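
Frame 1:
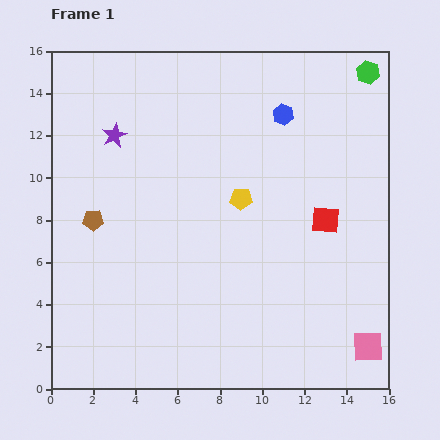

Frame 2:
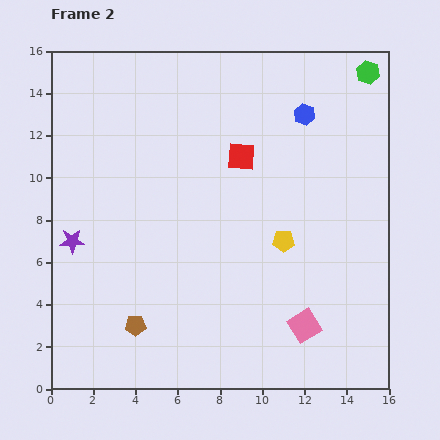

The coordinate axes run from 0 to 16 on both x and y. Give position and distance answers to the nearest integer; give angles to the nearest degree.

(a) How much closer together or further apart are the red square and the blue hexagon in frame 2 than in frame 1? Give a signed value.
-1

Distance in frame 1: 5. Distance in frame 2: 4.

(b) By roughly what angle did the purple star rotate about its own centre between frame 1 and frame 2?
23° clockwise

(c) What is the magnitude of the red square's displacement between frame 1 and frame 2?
5

The red square moved from (13, 8) to (9, 11), a distance of √(4² + 3²) ≈ 5.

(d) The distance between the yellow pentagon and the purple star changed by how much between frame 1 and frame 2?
+3

Distance in frame 1: 7. Distance in frame 2: 10.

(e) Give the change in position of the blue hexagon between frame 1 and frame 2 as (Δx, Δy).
(1, 0)

The blue hexagon was at (11, 13) in frame 1 and (12, 13) in frame 2.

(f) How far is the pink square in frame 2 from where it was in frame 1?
3

The pink square moved from (15, 2) to (12, 3), a distance of √(3² + 1²) ≈ 3.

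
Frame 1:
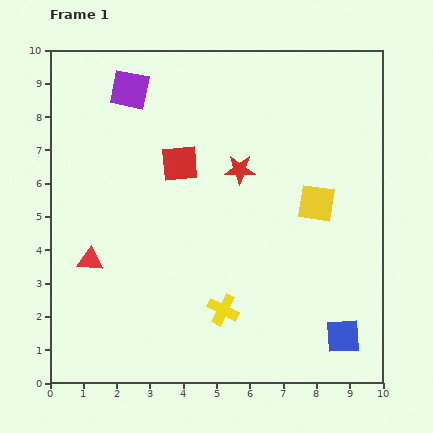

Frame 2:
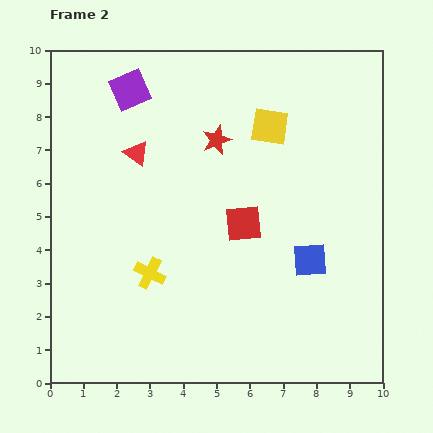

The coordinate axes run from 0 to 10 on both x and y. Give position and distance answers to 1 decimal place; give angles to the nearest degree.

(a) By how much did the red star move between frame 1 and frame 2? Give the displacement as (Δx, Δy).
(-0.7, 0.9)

The red star was at (5.7, 6.4) in frame 1 and (5.0, 7.3) in frame 2.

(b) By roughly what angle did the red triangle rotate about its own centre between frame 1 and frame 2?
32° clockwise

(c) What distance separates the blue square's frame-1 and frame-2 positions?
2.5

The blue square moved from (8.8, 1.4) to (7.8, 3.7), a distance of √(1.0² + 2.3²) ≈ 2.5.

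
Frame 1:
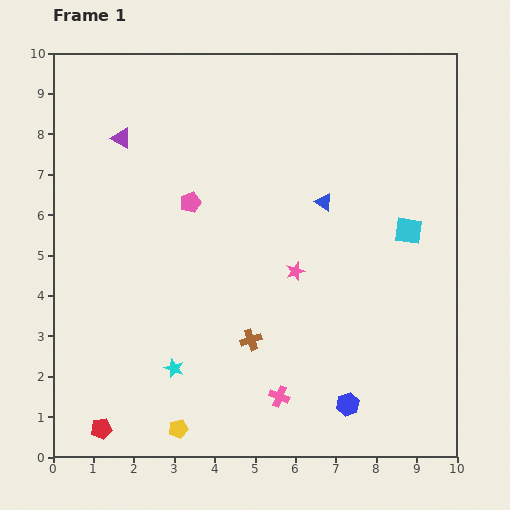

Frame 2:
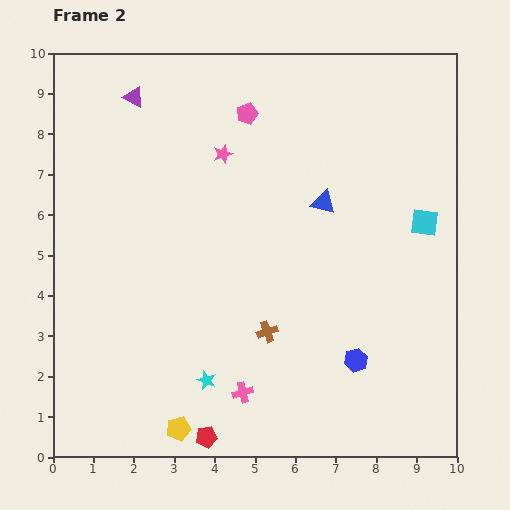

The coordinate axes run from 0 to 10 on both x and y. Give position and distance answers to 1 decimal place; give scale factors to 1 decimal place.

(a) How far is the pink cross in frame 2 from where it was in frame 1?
0.9

The pink cross moved from (5.6, 1.5) to (4.7, 1.6), a distance of √(0.9² + 0.1²) ≈ 0.9.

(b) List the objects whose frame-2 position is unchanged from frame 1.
the yellow pentagon, the blue triangle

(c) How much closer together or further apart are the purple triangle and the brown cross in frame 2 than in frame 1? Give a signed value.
+0.8

Distance in frame 1: 5.9. Distance in frame 2: 6.7.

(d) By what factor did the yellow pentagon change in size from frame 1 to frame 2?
1.3×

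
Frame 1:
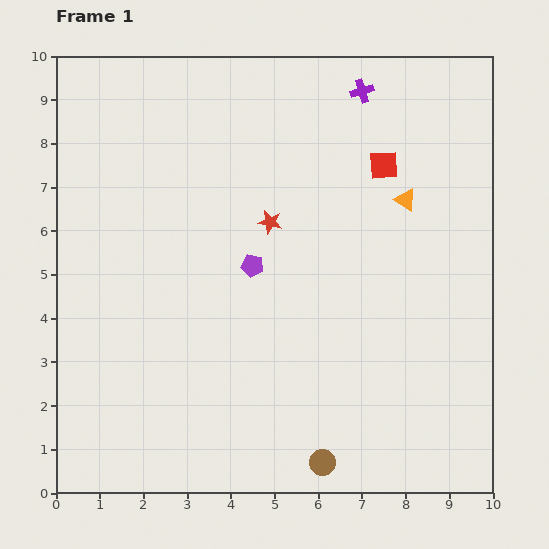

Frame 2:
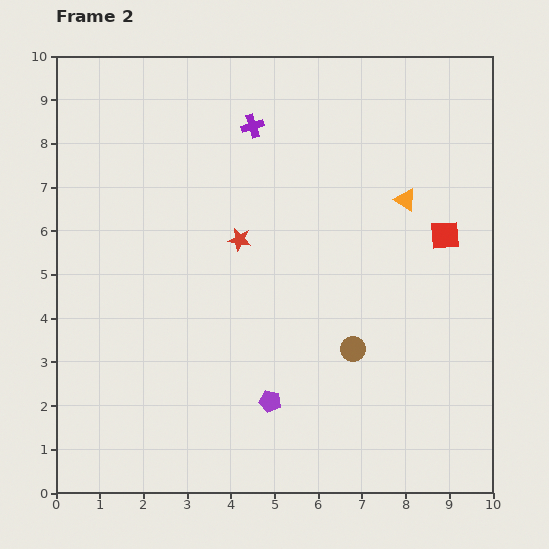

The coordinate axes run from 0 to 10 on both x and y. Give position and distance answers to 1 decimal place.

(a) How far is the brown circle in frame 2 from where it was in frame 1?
2.7

The brown circle moved from (6.1, 0.7) to (6.8, 3.3), a distance of √(0.7² + 2.6²) ≈ 2.7.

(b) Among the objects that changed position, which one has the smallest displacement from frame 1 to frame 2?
the red star

(moved 0.8)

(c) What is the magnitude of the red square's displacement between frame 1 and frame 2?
2.1

The red square moved from (7.5, 7.5) to (8.9, 5.9), a distance of √(1.4² + 1.6²) ≈ 2.1.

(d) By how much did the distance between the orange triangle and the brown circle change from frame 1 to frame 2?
-2.7

Distance in frame 1: 6.3. Distance in frame 2: 3.6.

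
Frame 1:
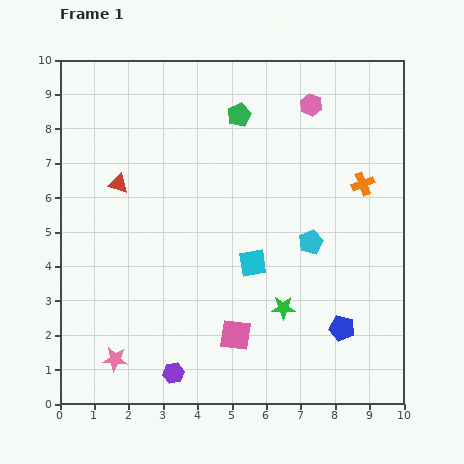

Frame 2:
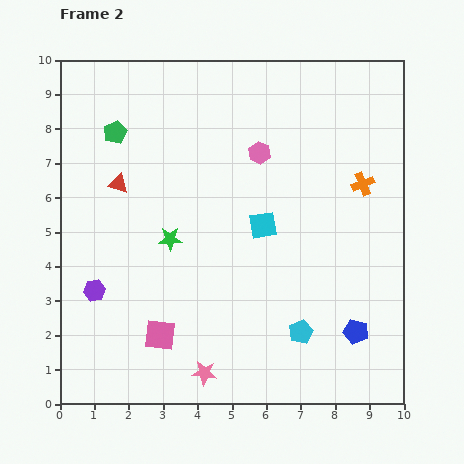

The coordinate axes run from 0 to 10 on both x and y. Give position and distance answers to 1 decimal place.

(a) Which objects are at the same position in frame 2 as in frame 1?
the red triangle, the orange cross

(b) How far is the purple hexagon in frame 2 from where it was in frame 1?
3.3

The purple hexagon moved from (3.3, 0.9) to (1.0, 3.3), a distance of √(2.3² + 2.4²) ≈ 3.3.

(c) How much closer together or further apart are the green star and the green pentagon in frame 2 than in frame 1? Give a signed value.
-2.2

Distance in frame 1: 5.7. Distance in frame 2: 3.5.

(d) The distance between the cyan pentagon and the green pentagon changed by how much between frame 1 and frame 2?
+3.6

Distance in frame 1: 4.3. Distance in frame 2: 7.9.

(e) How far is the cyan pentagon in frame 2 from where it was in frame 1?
2.6

The cyan pentagon moved from (7.3, 4.7) to (7.0, 2.1), a distance of √(0.3² + 2.6²) ≈ 2.6.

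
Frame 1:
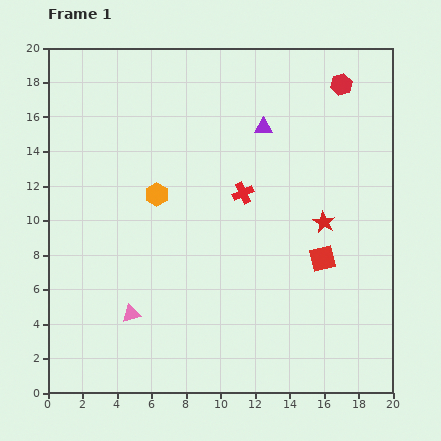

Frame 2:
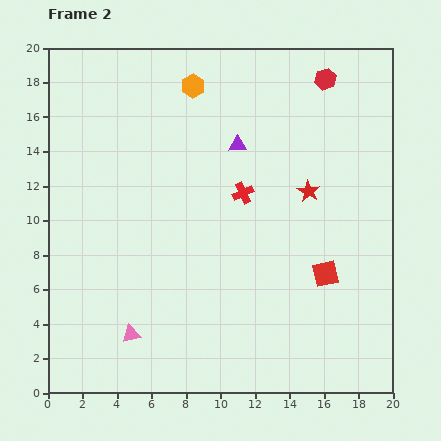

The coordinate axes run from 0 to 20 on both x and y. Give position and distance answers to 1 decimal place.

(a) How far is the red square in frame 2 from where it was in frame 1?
0.9

The red square moved from (15.9, 7.8) to (16.1, 6.9), a distance of √(0.2² + 0.9²) ≈ 0.9.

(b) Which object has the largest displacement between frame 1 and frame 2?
the orange hexagon

(moved 6.6; next 2.0)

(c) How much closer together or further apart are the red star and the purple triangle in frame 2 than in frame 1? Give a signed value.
-1.6

Distance in frame 1: 6.5. Distance in frame 2: 4.9.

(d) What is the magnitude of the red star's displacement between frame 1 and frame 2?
2.0

The red star moved from (16.0, 9.9) to (15.1, 11.7), a distance of √(0.9² + 1.8²) ≈ 2.0.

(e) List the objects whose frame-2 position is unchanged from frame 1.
the red cross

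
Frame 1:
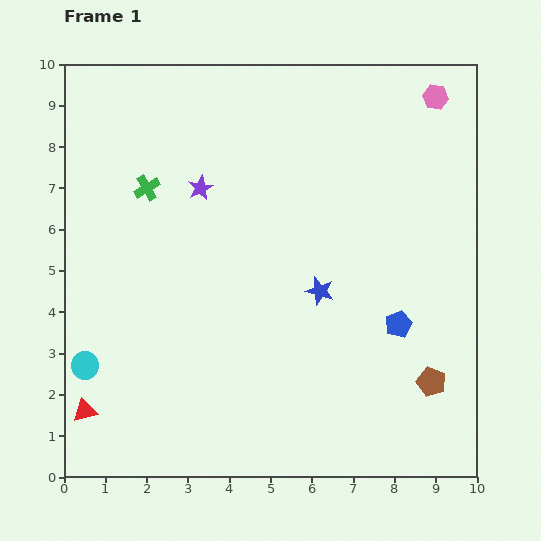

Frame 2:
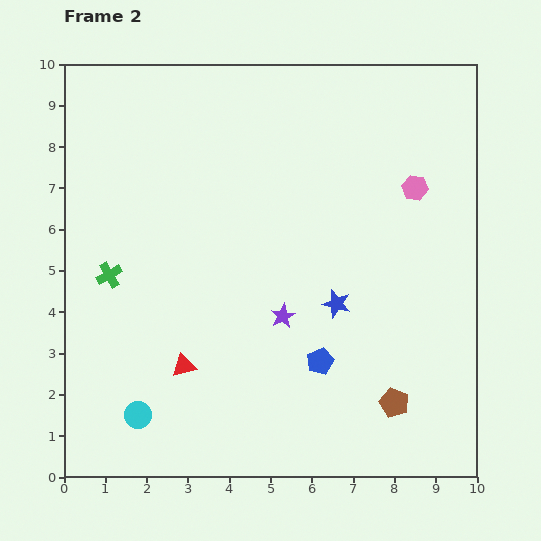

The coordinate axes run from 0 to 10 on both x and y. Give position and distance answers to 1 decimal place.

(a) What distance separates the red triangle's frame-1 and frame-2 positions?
2.6

The red triangle moved from (0.5, 1.6) to (2.9, 2.7), a distance of √(2.4² + 1.1²) ≈ 2.6.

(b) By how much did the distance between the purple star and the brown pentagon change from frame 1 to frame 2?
-3.9

Distance in frame 1: 7.3. Distance in frame 2: 3.4.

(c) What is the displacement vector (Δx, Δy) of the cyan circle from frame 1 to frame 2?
(1.3, -1.2)

The cyan circle was at (0.5, 2.7) in frame 1 and (1.8, 1.5) in frame 2.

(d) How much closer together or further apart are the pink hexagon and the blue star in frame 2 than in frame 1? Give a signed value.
-2.1

Distance in frame 1: 5.5. Distance in frame 2: 3.4.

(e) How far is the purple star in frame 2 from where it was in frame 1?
3.7

The purple star moved from (3.3, 7.0) to (5.3, 3.9), a distance of √(2.0² + 3.1²) ≈ 3.7.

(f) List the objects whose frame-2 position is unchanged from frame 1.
none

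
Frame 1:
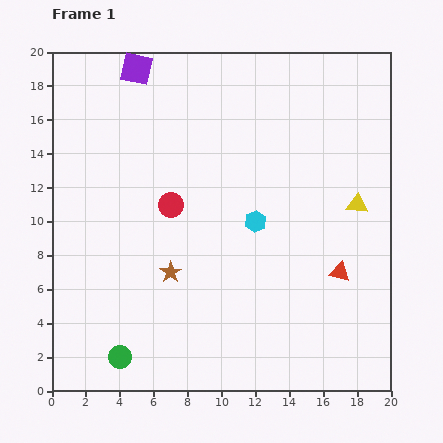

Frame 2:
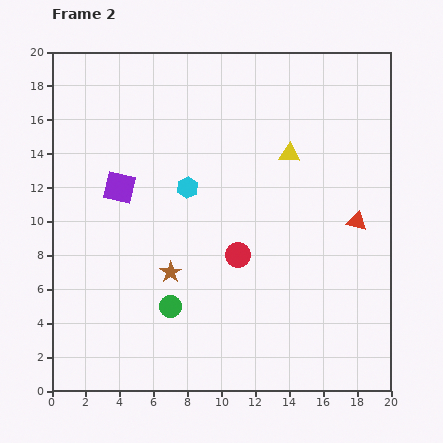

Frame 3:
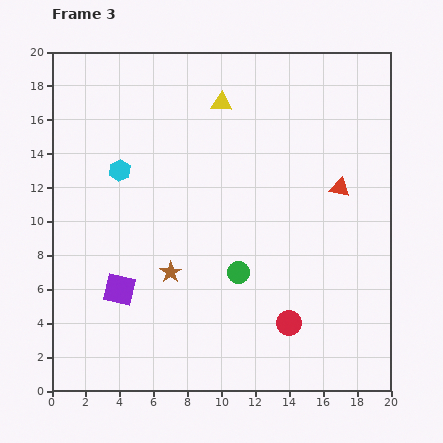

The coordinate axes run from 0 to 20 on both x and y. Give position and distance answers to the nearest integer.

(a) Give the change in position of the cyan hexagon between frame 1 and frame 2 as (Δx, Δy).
(-4, 2)

The cyan hexagon was at (12, 10) in frame 1 and (8, 12) in frame 2.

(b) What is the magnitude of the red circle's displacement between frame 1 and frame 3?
10

The red circle moved from (7, 11) to (14, 4), a distance of √(7² + 7²) ≈ 10.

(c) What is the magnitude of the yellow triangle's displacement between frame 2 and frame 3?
5

The yellow triangle moved from (14, 14) to (10, 17), a distance of √(4² + 3²) ≈ 5.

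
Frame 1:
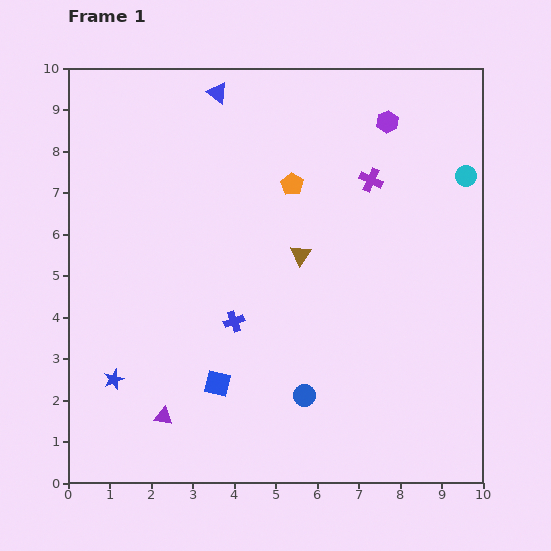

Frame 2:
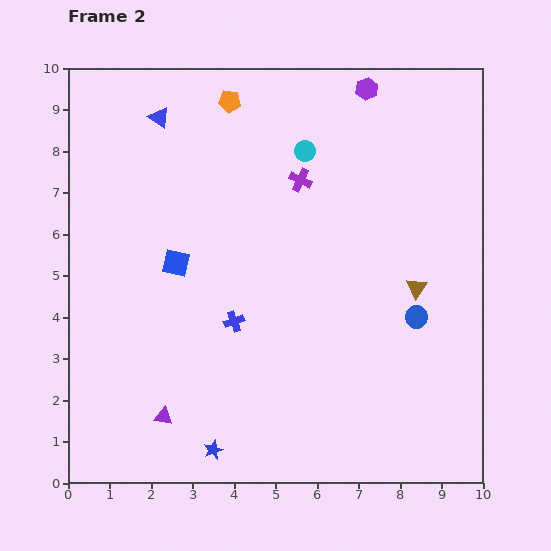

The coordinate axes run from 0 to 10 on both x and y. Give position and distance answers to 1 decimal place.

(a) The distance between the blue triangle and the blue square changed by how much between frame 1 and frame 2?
-3.5

Distance in frame 1: 7.0. Distance in frame 2: 3.5.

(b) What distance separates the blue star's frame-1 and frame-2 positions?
2.9

The blue star moved from (1.1, 2.5) to (3.5, 0.8), a distance of √(2.4² + 1.7²) ≈ 2.9.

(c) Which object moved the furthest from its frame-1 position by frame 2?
the cyan circle

(moved 3.9; next 3.3)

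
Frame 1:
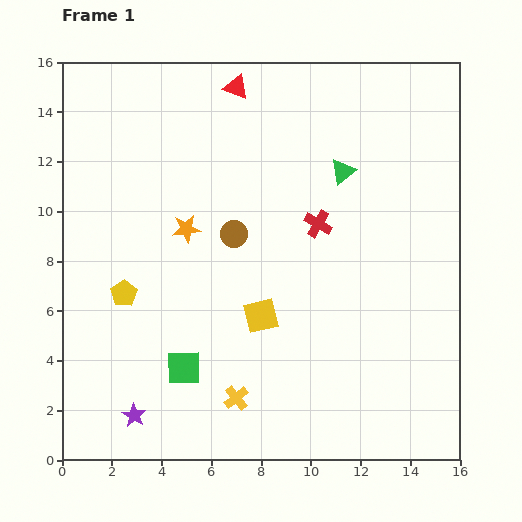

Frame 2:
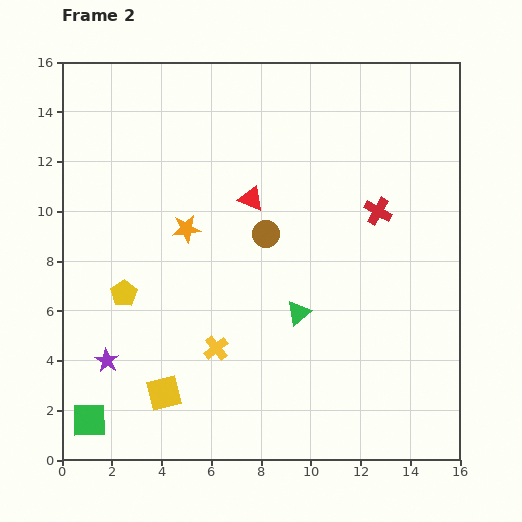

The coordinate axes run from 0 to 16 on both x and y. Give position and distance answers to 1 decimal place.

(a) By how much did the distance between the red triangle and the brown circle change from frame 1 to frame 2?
-4.4

Distance in frame 1: 5.9. Distance in frame 2: 1.5.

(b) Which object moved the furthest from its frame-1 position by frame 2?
the green triangle

(moved 6.0; next 5.0)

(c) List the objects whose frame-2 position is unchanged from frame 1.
the orange star, the yellow pentagon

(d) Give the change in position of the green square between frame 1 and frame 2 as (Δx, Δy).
(-3.8, -2.1)

The green square was at (4.9, 3.7) in frame 1 and (1.1, 1.6) in frame 2.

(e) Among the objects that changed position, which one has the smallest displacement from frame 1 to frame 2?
the brown circle

(moved 1.3)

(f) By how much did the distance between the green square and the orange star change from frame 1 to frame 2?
+3.0

Distance in frame 1: 5.6. Distance in frame 2: 8.6.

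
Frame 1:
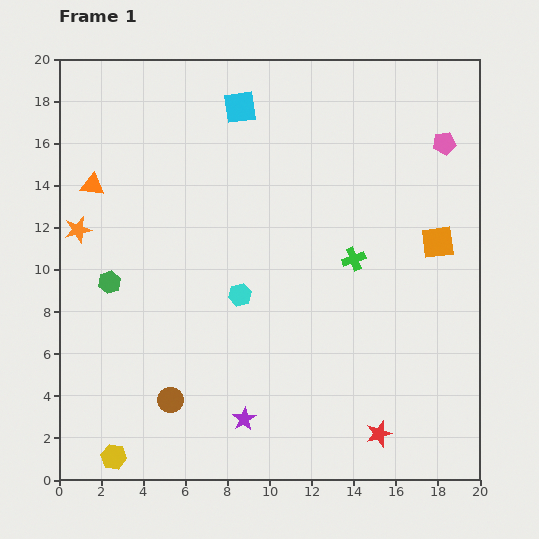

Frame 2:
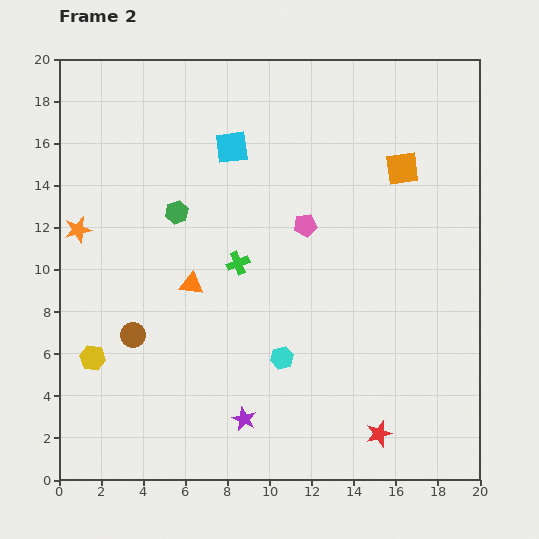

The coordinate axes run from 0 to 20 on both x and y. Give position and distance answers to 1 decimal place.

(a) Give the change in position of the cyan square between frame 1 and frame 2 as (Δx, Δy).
(-0.4, -1.9)

The cyan square was at (8.6, 17.7) in frame 1 and (8.2, 15.8) in frame 2.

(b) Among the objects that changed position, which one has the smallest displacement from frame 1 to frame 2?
the cyan square

(moved 1.9)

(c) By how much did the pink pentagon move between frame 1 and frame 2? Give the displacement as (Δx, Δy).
(-6.6, -3.9)

The pink pentagon was at (18.3, 16.0) in frame 1 and (11.7, 12.1) in frame 2.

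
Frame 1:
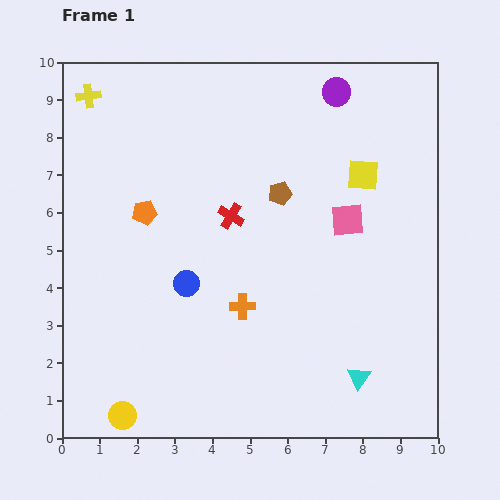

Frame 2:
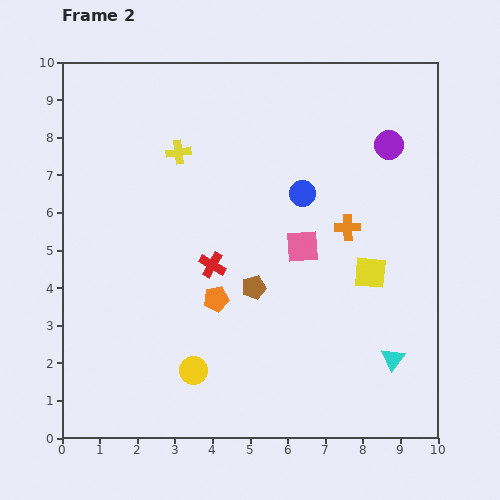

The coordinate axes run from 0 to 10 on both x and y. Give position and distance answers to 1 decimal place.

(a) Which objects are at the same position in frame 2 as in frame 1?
none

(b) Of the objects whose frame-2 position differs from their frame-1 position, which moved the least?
the cyan triangle

(moved 1.0)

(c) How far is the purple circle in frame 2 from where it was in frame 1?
2.0

The purple circle moved from (7.3, 9.2) to (8.7, 7.8), a distance of √(1.4² + 1.4²) ≈ 2.0.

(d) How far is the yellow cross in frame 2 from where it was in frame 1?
2.8

The yellow cross moved from (0.7, 9.1) to (3.1, 7.6), a distance of √(2.4² + 1.5²) ≈ 2.8.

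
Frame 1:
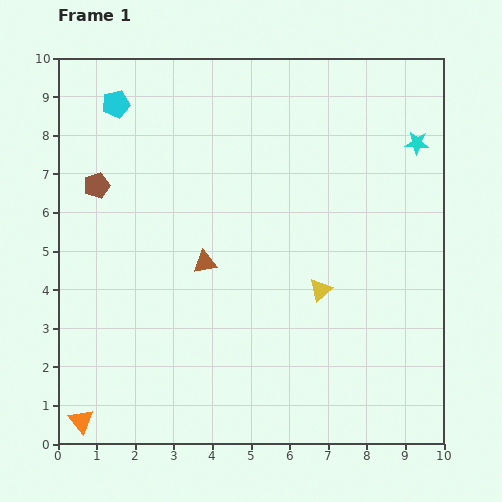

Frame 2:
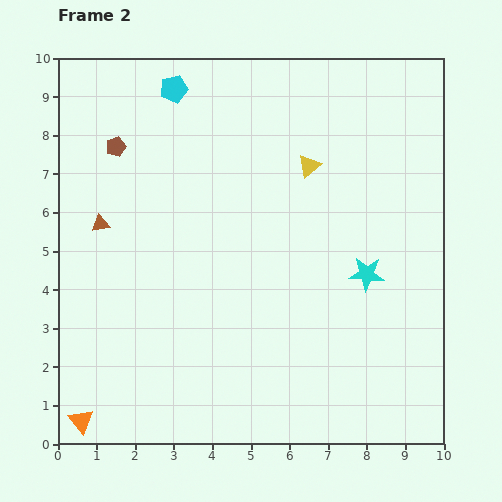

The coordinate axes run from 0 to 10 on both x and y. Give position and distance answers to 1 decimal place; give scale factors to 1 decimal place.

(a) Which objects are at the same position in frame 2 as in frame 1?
the orange triangle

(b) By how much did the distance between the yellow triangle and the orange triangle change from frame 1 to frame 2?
+1.8

Distance in frame 1: 7.1. Distance in frame 2: 8.9.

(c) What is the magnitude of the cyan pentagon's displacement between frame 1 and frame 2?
1.6

The cyan pentagon moved from (1.5, 8.8) to (3.0, 9.2), a distance of √(1.5² + 0.4²) ≈ 1.6.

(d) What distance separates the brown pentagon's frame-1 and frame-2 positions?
1.1

The brown pentagon moved from (1.0, 6.7) to (1.5, 7.7), a distance of √(0.5² + 1.0²) ≈ 1.1.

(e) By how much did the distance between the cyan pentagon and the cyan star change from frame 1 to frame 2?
-1.0

Distance in frame 1: 7.9. Distance in frame 2: 6.9.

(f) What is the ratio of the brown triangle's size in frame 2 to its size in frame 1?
0.7×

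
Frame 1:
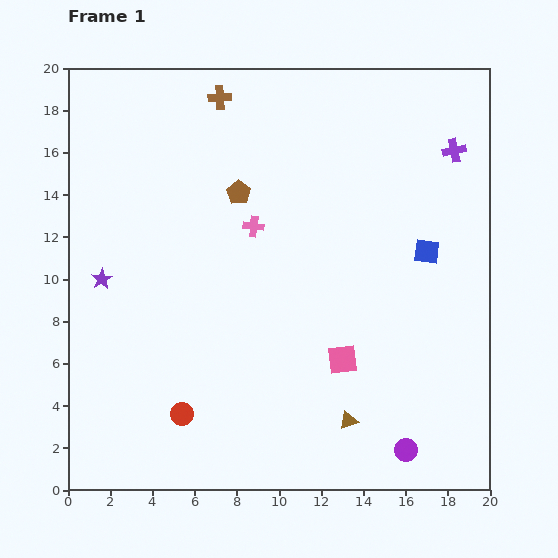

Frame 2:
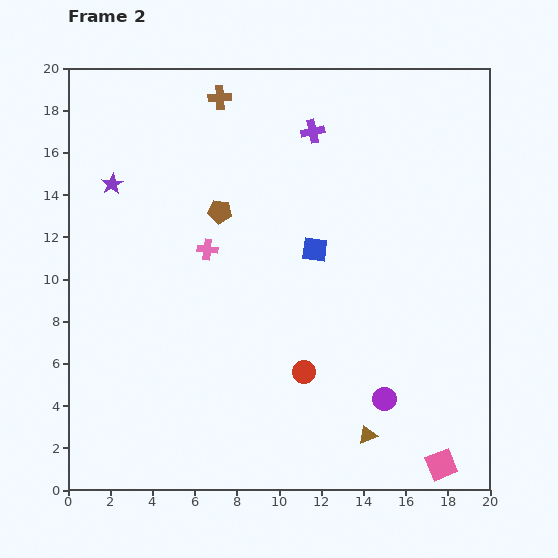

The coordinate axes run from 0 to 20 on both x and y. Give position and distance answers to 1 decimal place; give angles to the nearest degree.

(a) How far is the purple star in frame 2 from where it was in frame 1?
4.5

The purple star moved from (1.6, 10.0) to (2.1, 14.5), a distance of √(0.5² + 4.5²) ≈ 4.5.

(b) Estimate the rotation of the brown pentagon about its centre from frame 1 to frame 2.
27° counter-clockwise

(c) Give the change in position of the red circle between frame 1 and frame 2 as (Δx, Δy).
(5.8, 2.0)

The red circle was at (5.4, 3.6) in frame 1 and (11.2, 5.6) in frame 2.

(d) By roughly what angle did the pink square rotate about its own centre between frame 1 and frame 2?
15° counter-clockwise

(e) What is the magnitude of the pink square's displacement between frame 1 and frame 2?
6.9

The pink square moved from (13.0, 6.2) to (17.7, 1.2), a distance of √(4.7² + 5.0²) ≈ 6.9.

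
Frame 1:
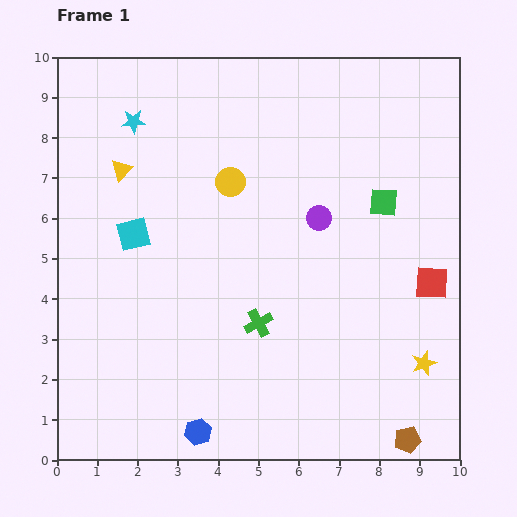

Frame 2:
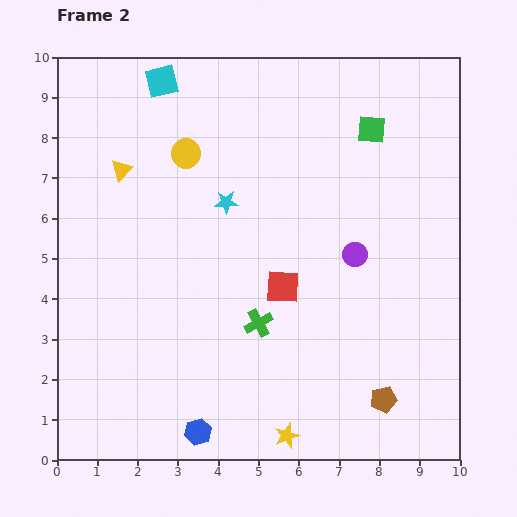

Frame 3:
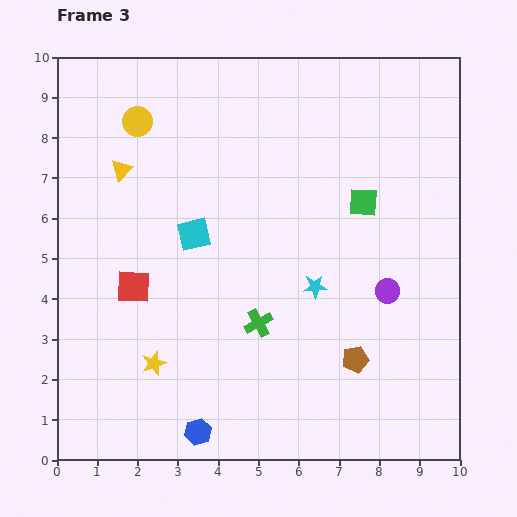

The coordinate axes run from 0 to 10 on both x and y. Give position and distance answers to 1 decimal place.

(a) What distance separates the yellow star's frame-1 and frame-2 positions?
3.8

The yellow star moved from (9.1, 2.4) to (5.7, 0.6), a distance of √(3.4² + 1.8²) ≈ 3.8.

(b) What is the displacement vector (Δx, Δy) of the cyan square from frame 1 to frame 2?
(0.7, 3.8)

The cyan square was at (1.9, 5.6) in frame 1 and (2.6, 9.4) in frame 2.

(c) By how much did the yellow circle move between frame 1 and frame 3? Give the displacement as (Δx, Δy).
(-2.3, 1.5)

The yellow circle was at (4.3, 6.9) in frame 1 and (2.0, 8.4) in frame 3.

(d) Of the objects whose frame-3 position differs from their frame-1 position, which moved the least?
the green square

(moved 0.5)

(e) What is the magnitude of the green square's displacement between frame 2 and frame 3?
1.8

The green square moved from (7.8, 8.2) to (7.6, 6.4), a distance of √(0.2² + 1.8²) ≈ 1.8.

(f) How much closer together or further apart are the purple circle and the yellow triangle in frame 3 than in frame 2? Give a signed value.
+1.0

Distance in frame 2: 6.2. Distance in frame 3: 7.2.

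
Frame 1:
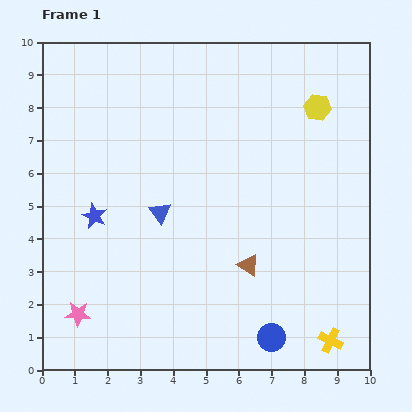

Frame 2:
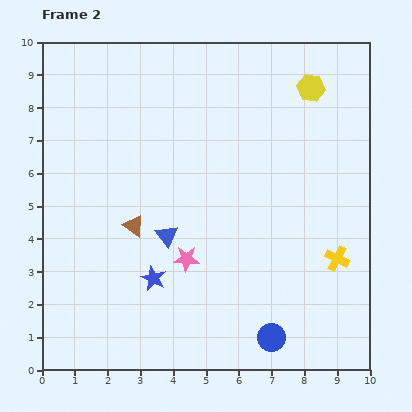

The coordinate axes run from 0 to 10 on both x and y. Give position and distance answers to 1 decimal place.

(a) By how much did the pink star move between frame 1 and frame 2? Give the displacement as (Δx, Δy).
(3.3, 1.7)

The pink star was at (1.1, 1.7) in frame 1 and (4.4, 3.4) in frame 2.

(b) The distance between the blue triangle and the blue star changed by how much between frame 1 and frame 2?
-0.6

Distance in frame 1: 2.0. Distance in frame 2: 1.4.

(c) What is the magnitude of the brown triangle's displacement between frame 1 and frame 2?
3.7

The brown triangle moved from (6.3, 3.2) to (2.8, 4.4), a distance of √(3.5² + 1.2²) ≈ 3.7.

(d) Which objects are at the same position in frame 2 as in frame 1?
the blue circle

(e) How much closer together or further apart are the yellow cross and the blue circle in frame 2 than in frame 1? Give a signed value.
+1.3

Distance in frame 1: 1.8. Distance in frame 2: 3.1.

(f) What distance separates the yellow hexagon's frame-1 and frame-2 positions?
0.6

The yellow hexagon moved from (8.4, 8.0) to (8.2, 8.6), a distance of √(0.2² + 0.6²) ≈ 0.6.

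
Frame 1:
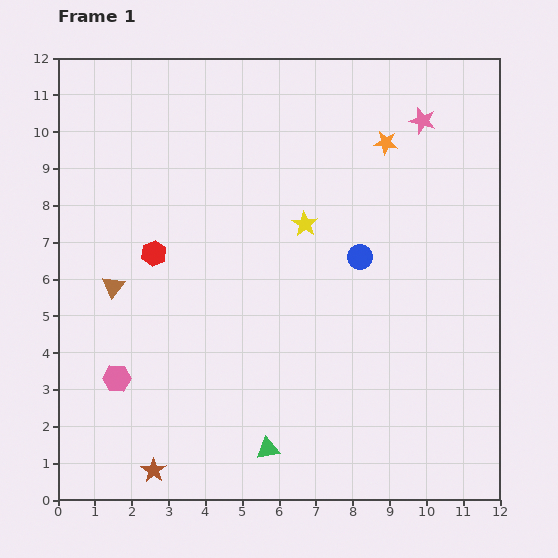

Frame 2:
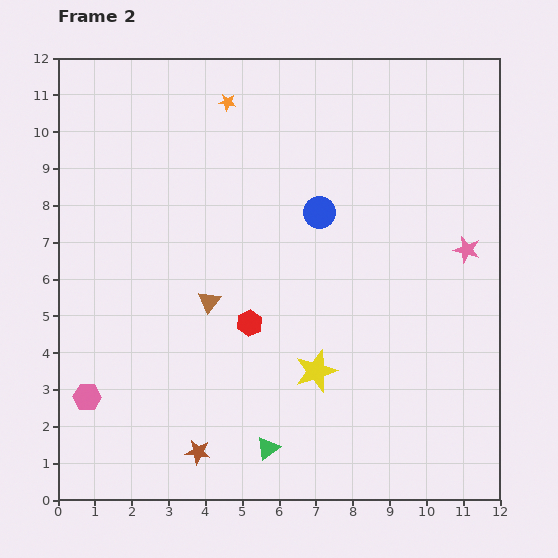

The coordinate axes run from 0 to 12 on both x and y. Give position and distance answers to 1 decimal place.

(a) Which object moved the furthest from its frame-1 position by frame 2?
the orange star

(moved 4.4; next 4.0)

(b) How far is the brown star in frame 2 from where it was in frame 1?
1.3

The brown star moved from (2.6, 0.8) to (3.8, 1.3), a distance of √(1.2² + 0.5²) ≈ 1.3.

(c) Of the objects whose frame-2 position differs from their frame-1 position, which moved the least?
the pink hexagon

(moved 0.9)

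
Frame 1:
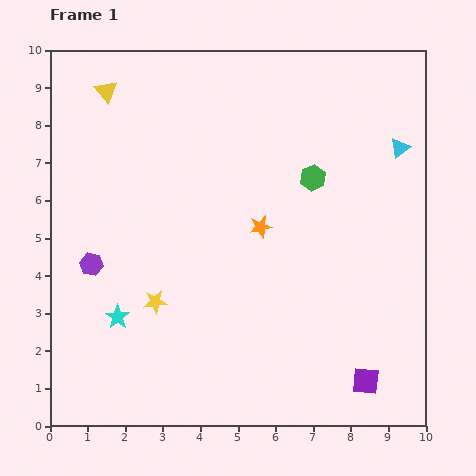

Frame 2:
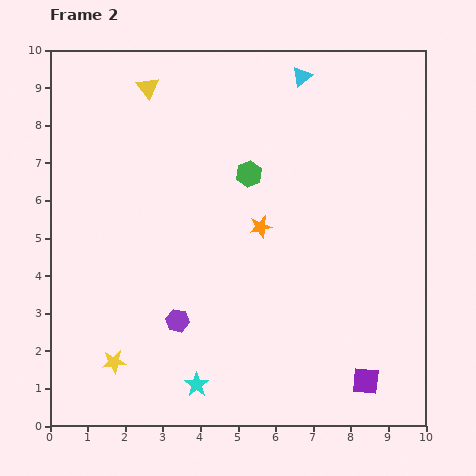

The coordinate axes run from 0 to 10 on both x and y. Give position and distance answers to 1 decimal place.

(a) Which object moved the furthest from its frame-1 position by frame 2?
the cyan triangle

(moved 3.2; next 2.8)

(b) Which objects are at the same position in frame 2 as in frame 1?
the purple square, the orange star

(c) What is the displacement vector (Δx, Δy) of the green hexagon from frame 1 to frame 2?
(-1.7, 0.1)

The green hexagon was at (7.0, 6.6) in frame 1 and (5.3, 6.7) in frame 2.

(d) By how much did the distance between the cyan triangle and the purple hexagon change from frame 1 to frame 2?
-1.5

Distance in frame 1: 8.8. Distance in frame 2: 7.3.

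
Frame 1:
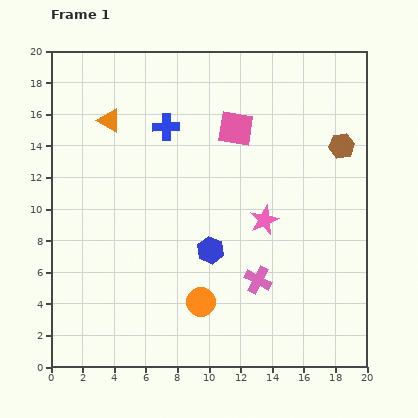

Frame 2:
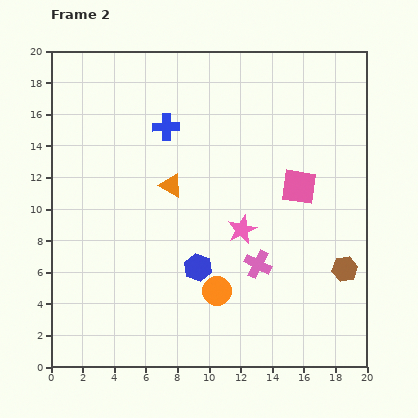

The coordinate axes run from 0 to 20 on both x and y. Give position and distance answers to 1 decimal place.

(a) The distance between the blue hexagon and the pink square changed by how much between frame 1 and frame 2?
+0.3

Distance in frame 1: 7.9. Distance in frame 2: 8.2.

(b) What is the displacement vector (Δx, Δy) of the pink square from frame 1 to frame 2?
(4.0, -3.7)

The pink square was at (11.7, 15.1) in frame 1 and (15.7, 11.4) in frame 2.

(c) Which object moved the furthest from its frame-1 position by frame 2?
the brown hexagon

(moved 7.8; next 5.7)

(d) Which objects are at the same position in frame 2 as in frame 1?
the blue cross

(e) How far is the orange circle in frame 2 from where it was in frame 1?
1.2

The orange circle moved from (9.5, 4.1) to (10.5, 4.8), a distance of √(1.0² + 0.7²) ≈ 1.2.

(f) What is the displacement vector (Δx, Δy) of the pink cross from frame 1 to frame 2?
(0.0, 1.0)

The pink cross was at (13.1, 5.5) in frame 1 and (13.1, 6.5) in frame 2.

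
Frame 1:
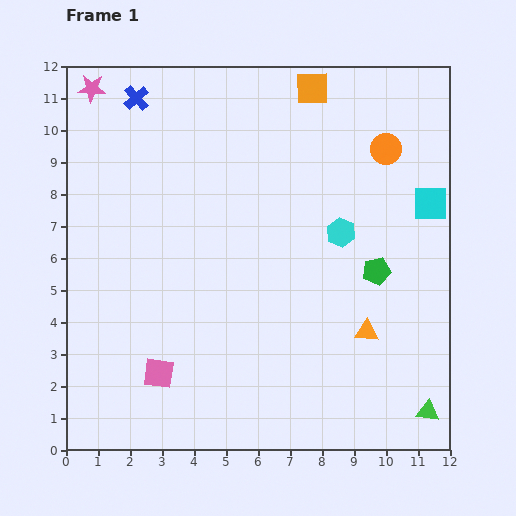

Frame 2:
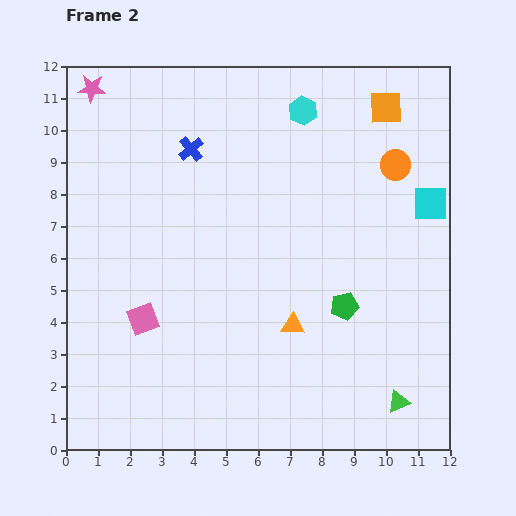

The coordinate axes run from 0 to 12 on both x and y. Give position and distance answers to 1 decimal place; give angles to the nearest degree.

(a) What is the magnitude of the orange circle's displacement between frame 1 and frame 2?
0.6

The orange circle moved from (10.0, 9.4) to (10.3, 8.9), a distance of √(0.3² + 0.5²) ≈ 0.6.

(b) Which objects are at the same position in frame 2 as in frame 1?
the cyan square, the pink star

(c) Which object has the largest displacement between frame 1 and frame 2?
the cyan hexagon

(moved 4.0; next 2.4)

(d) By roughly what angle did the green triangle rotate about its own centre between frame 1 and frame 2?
29° counter-clockwise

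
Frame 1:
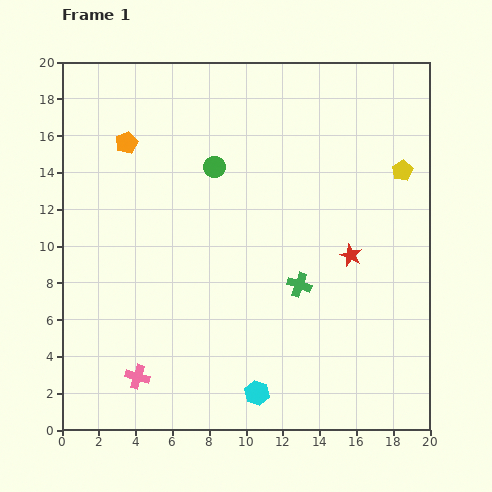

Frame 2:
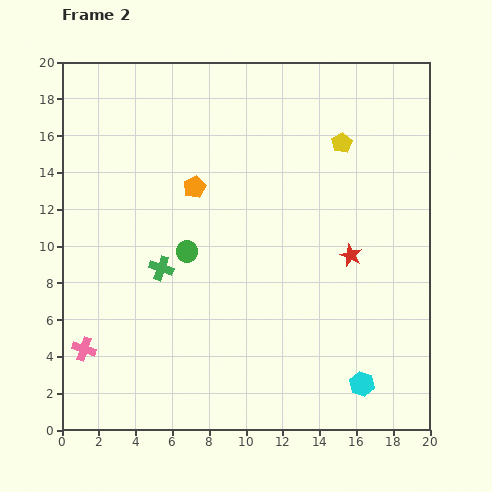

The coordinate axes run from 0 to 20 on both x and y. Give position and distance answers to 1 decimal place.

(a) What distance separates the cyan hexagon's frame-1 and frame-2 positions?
5.7

The cyan hexagon moved from (10.6, 2.0) to (16.3, 2.5), a distance of √(5.7² + 0.5²) ≈ 5.7.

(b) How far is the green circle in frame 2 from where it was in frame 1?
4.8

The green circle moved from (8.3, 14.3) to (6.8, 9.7), a distance of √(1.5² + 4.6²) ≈ 4.8.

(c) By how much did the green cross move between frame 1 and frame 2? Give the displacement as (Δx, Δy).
(-7.5, 0.9)

The green cross was at (12.9, 7.9) in frame 1 and (5.4, 8.8) in frame 2.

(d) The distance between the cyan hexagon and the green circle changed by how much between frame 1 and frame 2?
-0.6

Distance in frame 1: 12.5. Distance in frame 2: 11.9.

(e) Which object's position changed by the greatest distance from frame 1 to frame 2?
the green cross

(moved 7.6; next 5.7)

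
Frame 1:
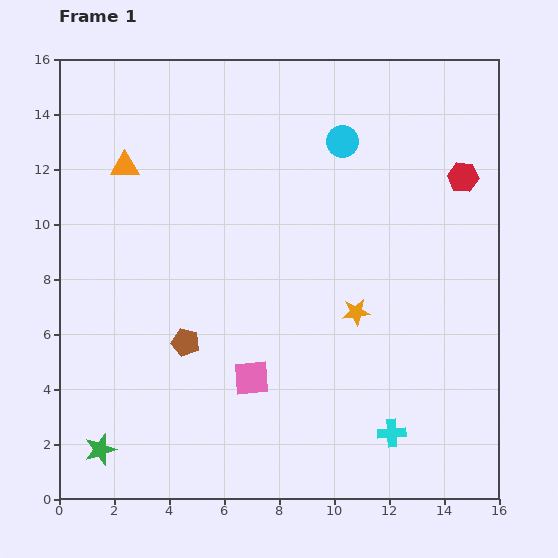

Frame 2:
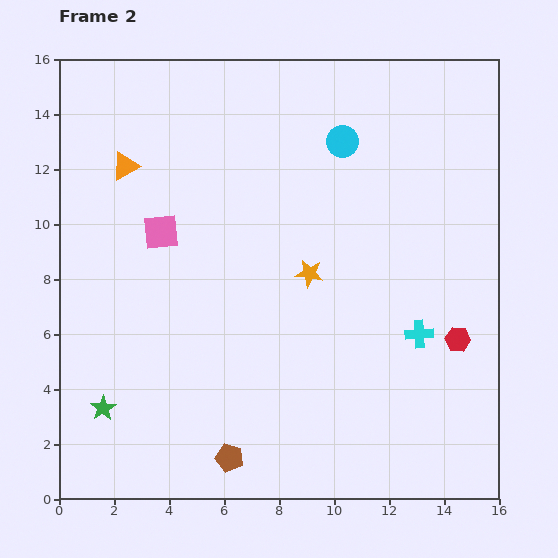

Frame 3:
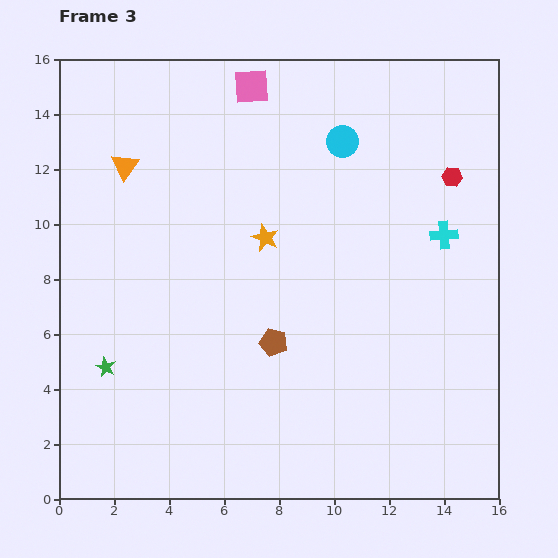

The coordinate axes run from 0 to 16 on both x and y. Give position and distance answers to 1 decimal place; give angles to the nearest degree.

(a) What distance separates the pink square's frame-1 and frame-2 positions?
6.2

The pink square moved from (7.0, 4.4) to (3.7, 9.7), a distance of √(3.3² + 5.3²) ≈ 6.2.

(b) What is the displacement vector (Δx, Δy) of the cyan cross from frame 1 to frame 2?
(1.0, 3.6)

The cyan cross was at (12.1, 2.4) in frame 1 and (13.1, 6.0) in frame 2.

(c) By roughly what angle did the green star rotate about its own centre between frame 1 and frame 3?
30° counter-clockwise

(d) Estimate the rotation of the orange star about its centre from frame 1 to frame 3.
30° clockwise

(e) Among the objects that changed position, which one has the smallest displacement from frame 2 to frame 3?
the green star

(moved 1.5)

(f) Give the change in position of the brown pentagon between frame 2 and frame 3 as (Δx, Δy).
(1.6, 4.2)

The brown pentagon was at (6.2, 1.5) in frame 2 and (7.8, 5.7) in frame 3.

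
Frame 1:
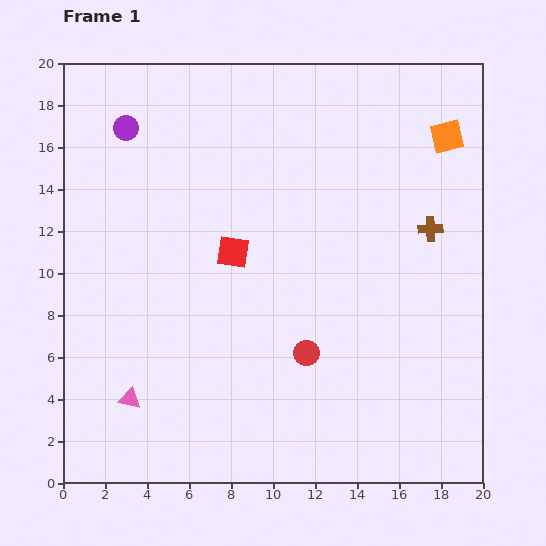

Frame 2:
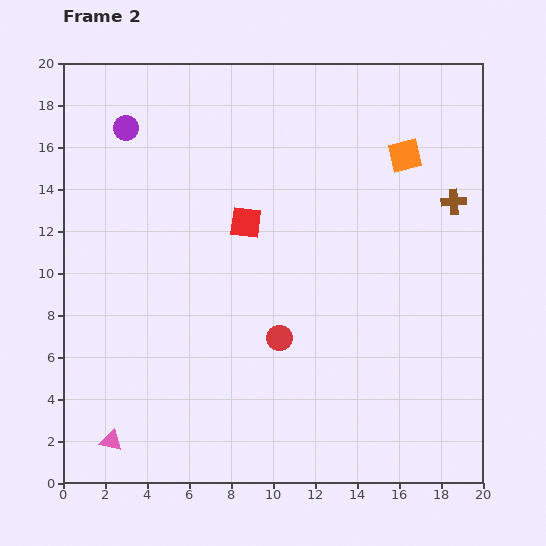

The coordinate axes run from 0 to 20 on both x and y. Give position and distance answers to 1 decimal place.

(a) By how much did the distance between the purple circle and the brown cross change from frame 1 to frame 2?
+0.7

Distance in frame 1: 15.3. Distance in frame 2: 16.0.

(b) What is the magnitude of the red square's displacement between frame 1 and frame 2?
1.5

The red square moved from (8.1, 11.0) to (8.7, 12.4), a distance of √(0.6² + 1.4²) ≈ 1.5.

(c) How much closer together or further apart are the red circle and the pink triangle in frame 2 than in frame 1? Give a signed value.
+0.7

Distance in frame 1: 8.7. Distance in frame 2: 9.4.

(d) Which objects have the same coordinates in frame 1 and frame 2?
the purple circle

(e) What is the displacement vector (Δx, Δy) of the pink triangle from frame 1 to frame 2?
(-0.9, -2.0)

The pink triangle was at (3.2, 4.0) in frame 1 and (2.3, 2.0) in frame 2.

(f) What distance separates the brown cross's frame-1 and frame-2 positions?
1.7

The brown cross moved from (17.5, 12.1) to (18.6, 13.4), a distance of √(1.1² + 1.3²) ≈ 1.7.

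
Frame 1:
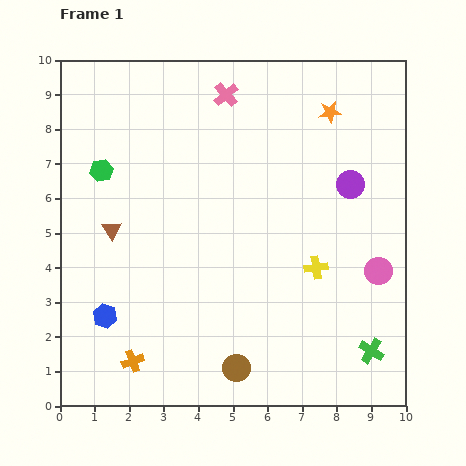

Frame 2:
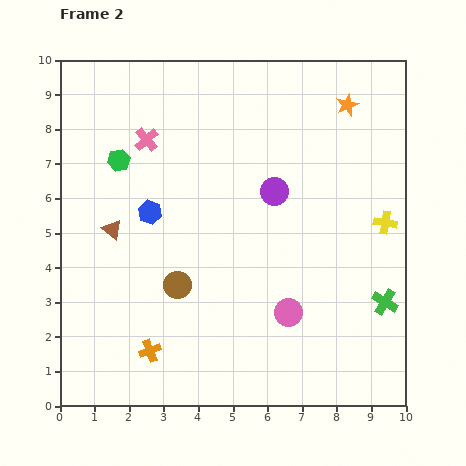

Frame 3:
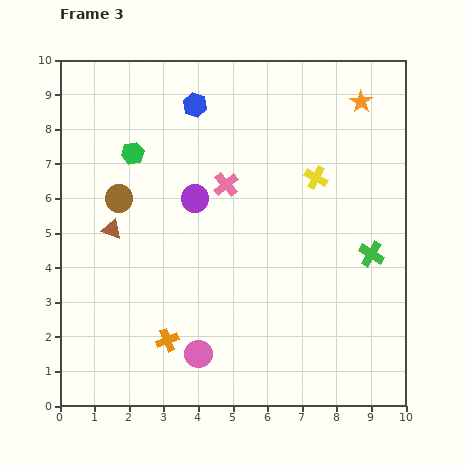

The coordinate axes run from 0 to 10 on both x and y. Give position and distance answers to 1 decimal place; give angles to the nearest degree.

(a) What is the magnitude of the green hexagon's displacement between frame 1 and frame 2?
0.6

The green hexagon moved from (1.2, 6.8) to (1.7, 7.1), a distance of √(0.5² + 0.3²) ≈ 0.6.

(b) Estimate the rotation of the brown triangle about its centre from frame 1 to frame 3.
37° counter-clockwise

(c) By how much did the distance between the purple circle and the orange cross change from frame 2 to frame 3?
-1.6

Distance in frame 2: 5.8. Distance in frame 3: 4.2.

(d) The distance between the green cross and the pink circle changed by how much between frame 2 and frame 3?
+3.0

Distance in frame 2: 2.8. Distance in frame 3: 5.8.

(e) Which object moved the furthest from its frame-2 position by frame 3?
the blue hexagon

(moved 3.4; next 3.0)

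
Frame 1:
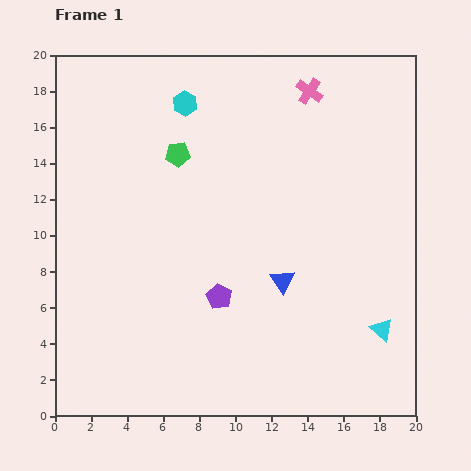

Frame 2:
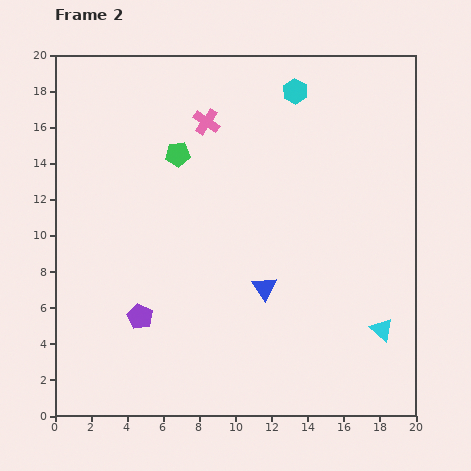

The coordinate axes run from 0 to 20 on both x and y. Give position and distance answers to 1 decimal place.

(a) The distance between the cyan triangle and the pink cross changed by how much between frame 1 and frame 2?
+1.2

Distance in frame 1: 13.8. Distance in frame 2: 15.0.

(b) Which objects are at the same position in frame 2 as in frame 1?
the green pentagon, the cyan triangle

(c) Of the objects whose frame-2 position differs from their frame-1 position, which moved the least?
the blue triangle

(moved 1.1)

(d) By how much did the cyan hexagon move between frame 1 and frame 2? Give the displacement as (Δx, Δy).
(6.1, 0.7)

The cyan hexagon was at (7.2, 17.3) in frame 1 and (13.3, 18.0) in frame 2.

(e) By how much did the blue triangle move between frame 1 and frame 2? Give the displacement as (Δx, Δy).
(-1.0, -0.4)

The blue triangle was at (12.6, 7.5) in frame 1 and (11.6, 7.1) in frame 2.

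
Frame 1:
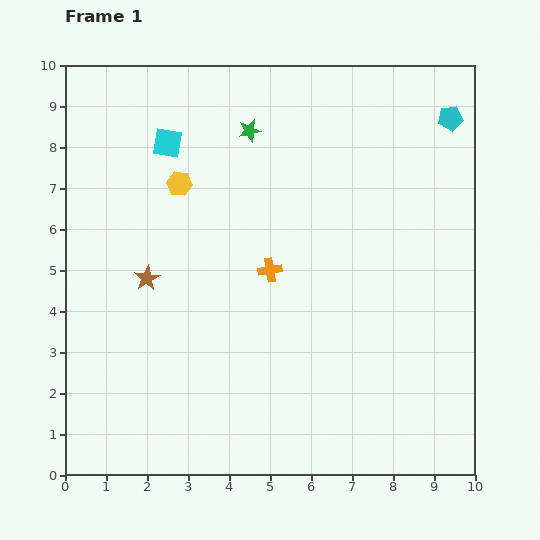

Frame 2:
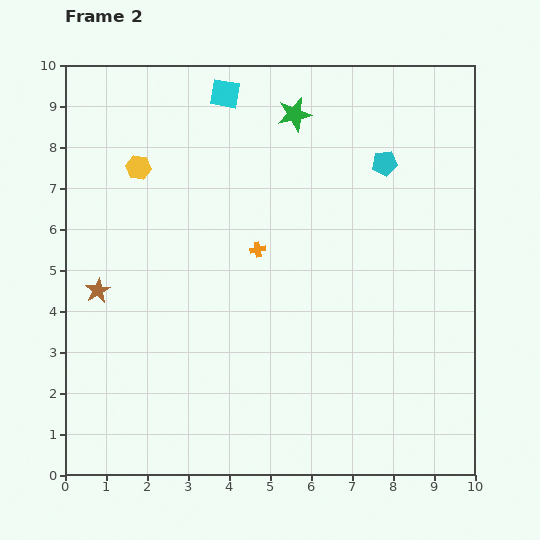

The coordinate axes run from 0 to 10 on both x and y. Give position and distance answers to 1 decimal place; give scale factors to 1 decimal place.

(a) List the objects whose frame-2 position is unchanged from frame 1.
none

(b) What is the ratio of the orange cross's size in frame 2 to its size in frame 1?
0.6×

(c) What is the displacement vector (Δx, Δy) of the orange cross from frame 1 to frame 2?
(-0.3, 0.5)

The orange cross was at (5.0, 5.0) in frame 1 and (4.7, 5.5) in frame 2.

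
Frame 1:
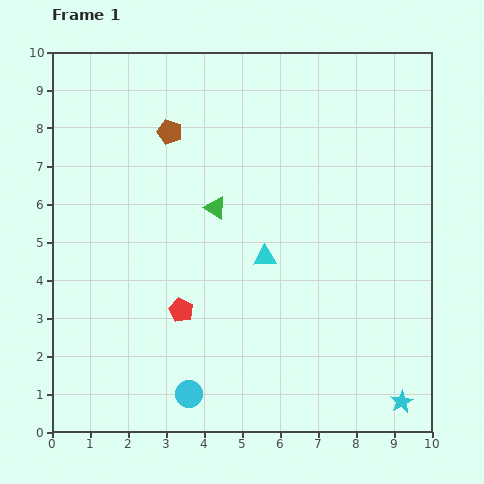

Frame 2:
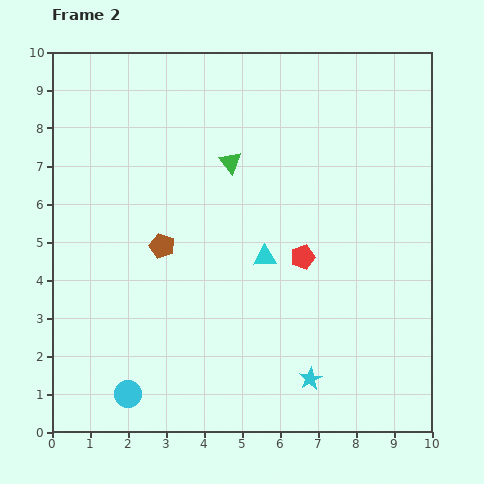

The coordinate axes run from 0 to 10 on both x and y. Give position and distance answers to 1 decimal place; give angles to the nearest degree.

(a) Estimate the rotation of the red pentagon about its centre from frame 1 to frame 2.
28° clockwise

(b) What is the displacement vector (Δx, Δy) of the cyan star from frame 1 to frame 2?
(-2.4, 0.6)

The cyan star was at (9.2, 0.8) in frame 1 and (6.8, 1.4) in frame 2.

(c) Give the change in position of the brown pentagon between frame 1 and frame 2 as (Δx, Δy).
(-0.2, -3.0)

The brown pentagon was at (3.1, 7.9) in frame 1 and (2.9, 4.9) in frame 2.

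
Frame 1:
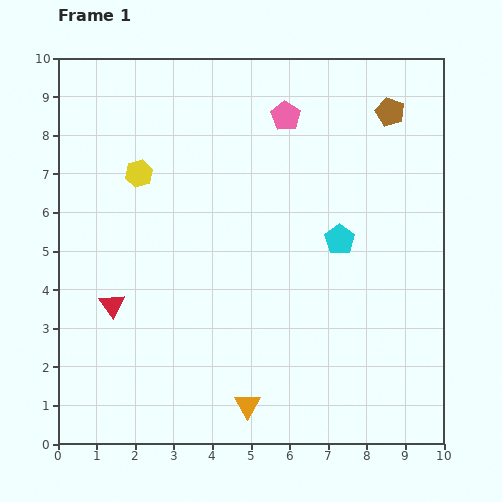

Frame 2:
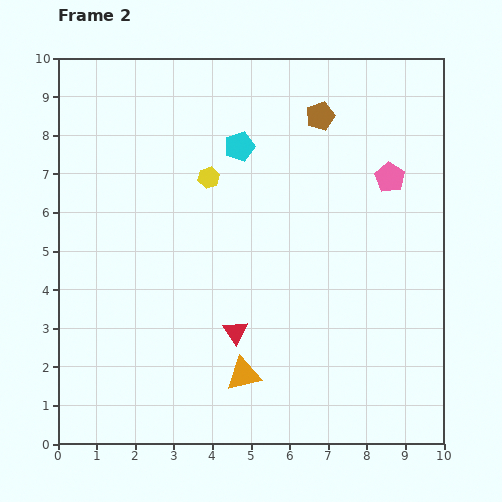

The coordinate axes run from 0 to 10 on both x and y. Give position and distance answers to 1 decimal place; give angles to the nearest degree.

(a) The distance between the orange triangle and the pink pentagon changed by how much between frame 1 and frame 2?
-1.2

Distance in frame 1: 7.6. Distance in frame 2: 6.4.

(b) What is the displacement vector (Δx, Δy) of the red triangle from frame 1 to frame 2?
(3.2, -0.7)

The red triangle was at (1.4, 3.6) in frame 1 and (4.6, 2.9) in frame 2.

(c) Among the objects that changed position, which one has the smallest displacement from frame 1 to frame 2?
the orange triangle

(moved 0.8)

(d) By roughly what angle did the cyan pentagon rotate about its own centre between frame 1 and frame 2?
20° clockwise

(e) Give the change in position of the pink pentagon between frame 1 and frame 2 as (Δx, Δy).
(2.7, -1.6)

The pink pentagon was at (5.9, 8.5) in frame 1 and (8.6, 6.9) in frame 2.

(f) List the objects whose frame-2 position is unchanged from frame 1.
none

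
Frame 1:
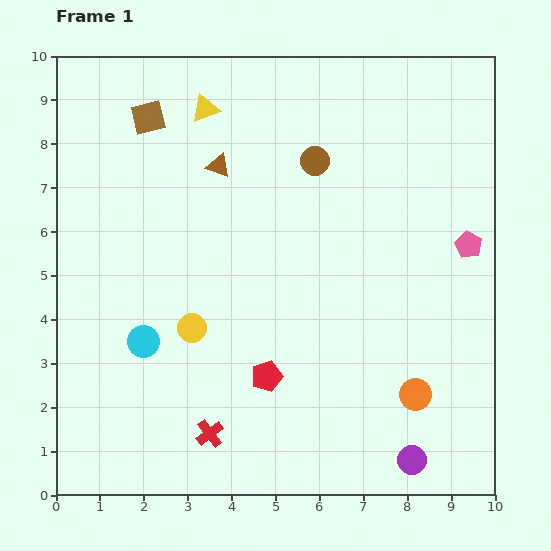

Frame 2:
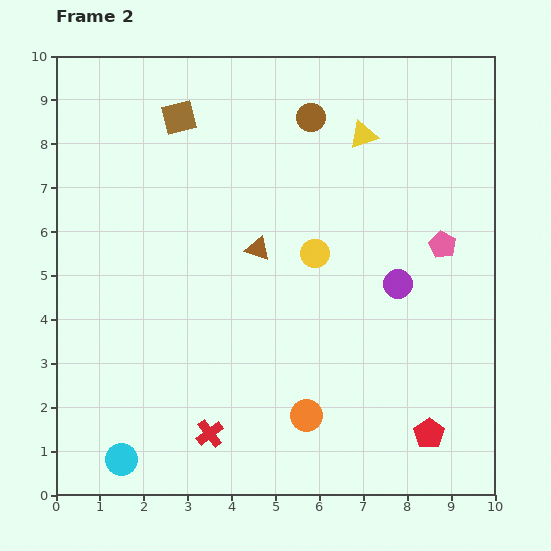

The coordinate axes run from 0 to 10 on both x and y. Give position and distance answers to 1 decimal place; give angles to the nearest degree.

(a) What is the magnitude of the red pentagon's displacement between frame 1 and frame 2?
3.9

The red pentagon moved from (4.8, 2.7) to (8.5, 1.4), a distance of √(3.7² + 1.3²) ≈ 3.9.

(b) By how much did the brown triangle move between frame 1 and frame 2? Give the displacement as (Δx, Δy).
(0.9, -1.9)

The brown triangle was at (3.7, 7.5) in frame 1 and (4.6, 5.6) in frame 2.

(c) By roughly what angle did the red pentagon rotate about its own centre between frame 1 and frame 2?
18° counter-clockwise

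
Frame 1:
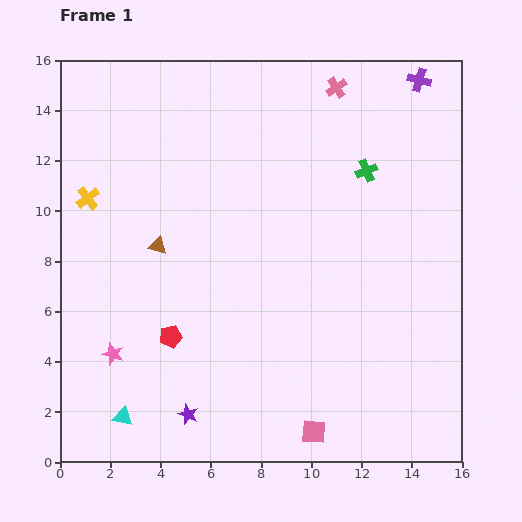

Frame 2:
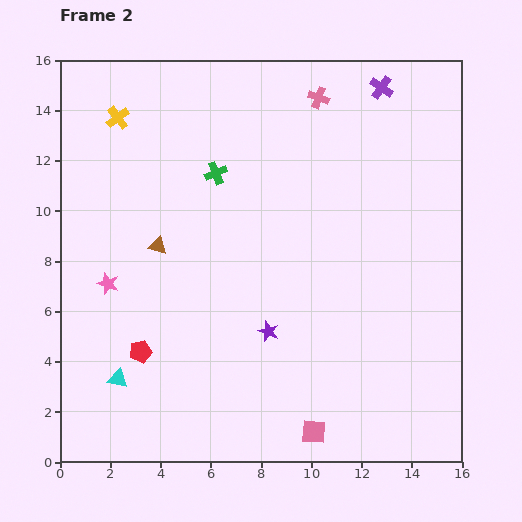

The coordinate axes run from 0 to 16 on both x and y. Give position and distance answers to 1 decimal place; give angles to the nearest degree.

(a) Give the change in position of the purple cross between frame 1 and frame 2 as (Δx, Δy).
(-1.5, -0.3)

The purple cross was at (14.3, 15.2) in frame 1 and (12.8, 14.9) in frame 2.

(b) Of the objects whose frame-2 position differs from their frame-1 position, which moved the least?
the pink cross

(moved 0.8)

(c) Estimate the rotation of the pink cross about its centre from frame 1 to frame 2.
37° counter-clockwise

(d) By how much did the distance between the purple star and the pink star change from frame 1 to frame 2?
+2.9

Distance in frame 1: 3.8. Distance in frame 2: 6.7.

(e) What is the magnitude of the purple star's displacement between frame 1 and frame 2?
4.6

The purple star moved from (5.1, 1.9) to (8.3, 5.2), a distance of √(3.2² + 3.3²) ≈ 4.6.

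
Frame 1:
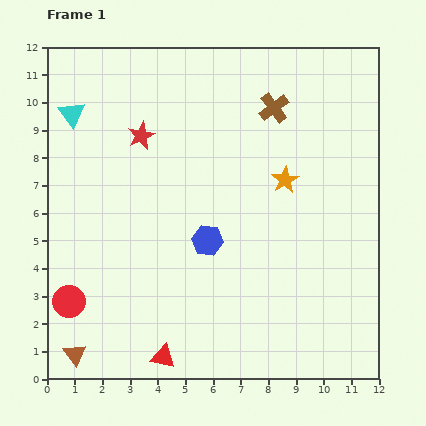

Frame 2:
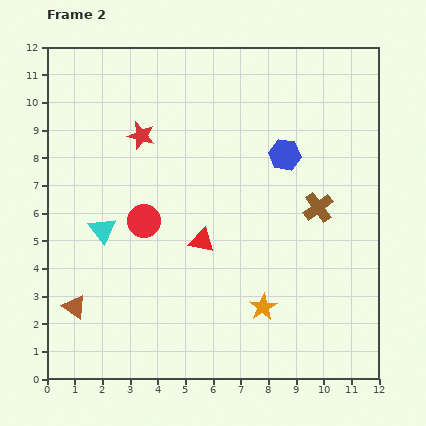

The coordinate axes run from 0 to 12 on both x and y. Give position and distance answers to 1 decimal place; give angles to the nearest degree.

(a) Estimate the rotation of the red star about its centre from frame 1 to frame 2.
31° counter-clockwise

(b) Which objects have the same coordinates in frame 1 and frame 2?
the red star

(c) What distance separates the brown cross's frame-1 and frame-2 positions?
3.9

The brown cross moved from (8.2, 9.8) to (9.8, 6.2), a distance of √(1.6² + 3.6²) ≈ 3.9.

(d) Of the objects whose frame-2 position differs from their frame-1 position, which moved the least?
the brown triangle

(moved 1.7)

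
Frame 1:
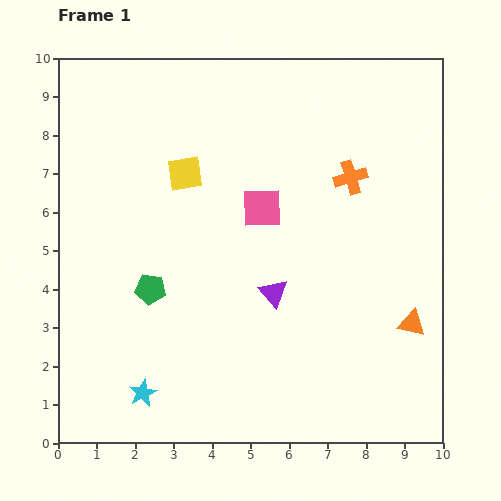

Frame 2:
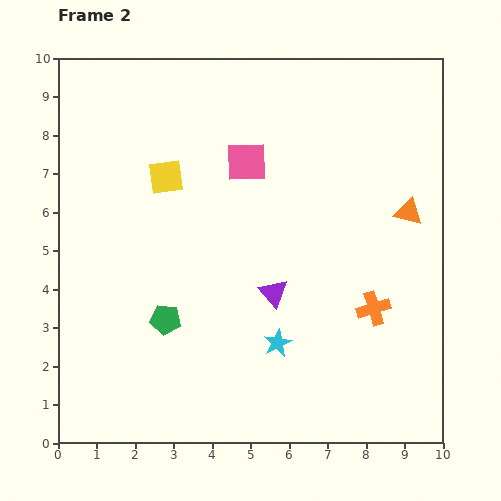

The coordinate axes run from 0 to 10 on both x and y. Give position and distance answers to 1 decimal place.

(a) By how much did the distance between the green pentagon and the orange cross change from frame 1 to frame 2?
-0.6

Distance in frame 1: 6.0. Distance in frame 2: 5.4.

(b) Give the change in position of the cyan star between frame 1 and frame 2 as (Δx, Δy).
(3.5, 1.3)

The cyan star was at (2.2, 1.3) in frame 1 and (5.7, 2.6) in frame 2.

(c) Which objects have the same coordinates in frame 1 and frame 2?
the purple triangle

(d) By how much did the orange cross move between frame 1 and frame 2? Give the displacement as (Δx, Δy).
(0.6, -3.4)

The orange cross was at (7.6, 6.9) in frame 1 and (8.2, 3.5) in frame 2.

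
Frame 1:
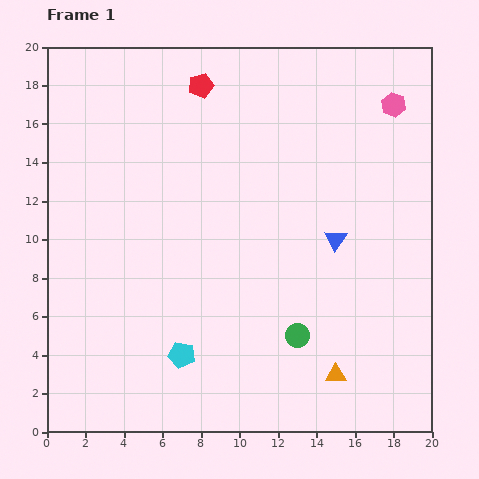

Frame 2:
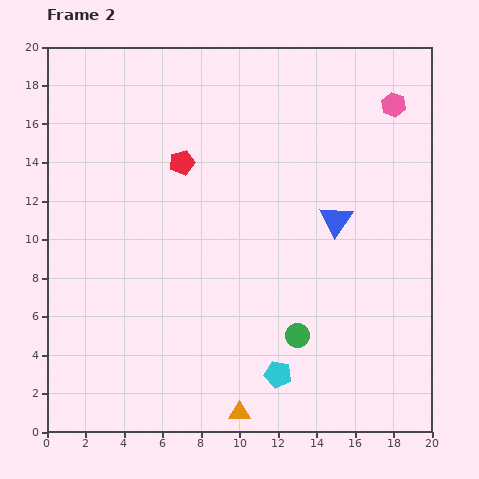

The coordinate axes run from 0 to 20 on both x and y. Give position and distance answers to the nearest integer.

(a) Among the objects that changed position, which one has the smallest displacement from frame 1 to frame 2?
the blue triangle

(moved 1)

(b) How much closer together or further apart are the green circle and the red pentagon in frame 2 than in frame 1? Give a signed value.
-3

Distance in frame 1: 14. Distance in frame 2: 11.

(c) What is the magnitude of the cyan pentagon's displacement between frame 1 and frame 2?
5

The cyan pentagon moved from (7, 4) to (12, 3), a distance of √(5² + 1²) ≈ 5.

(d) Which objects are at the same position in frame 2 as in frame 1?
the green circle, the pink hexagon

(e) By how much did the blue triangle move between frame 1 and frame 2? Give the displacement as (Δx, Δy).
(0, 1)

The blue triangle was at (15, 10) in frame 1 and (15, 11) in frame 2.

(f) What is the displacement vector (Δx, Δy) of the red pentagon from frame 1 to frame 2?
(-1, -4)

The red pentagon was at (8, 18) in frame 1 and (7, 14) in frame 2.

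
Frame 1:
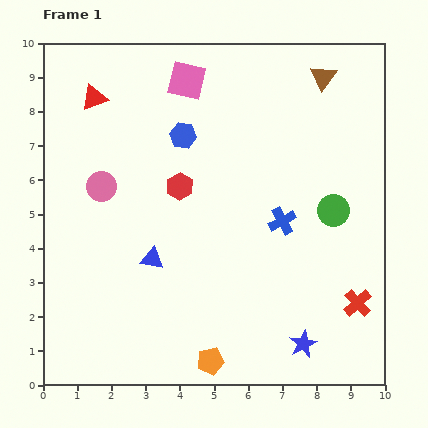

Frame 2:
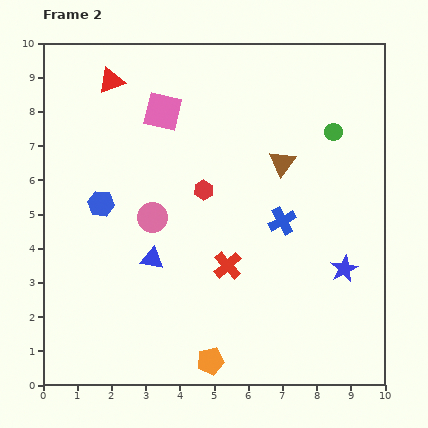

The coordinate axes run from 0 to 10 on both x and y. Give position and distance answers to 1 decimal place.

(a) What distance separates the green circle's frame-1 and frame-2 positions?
2.3

The green circle moved from (8.5, 5.1) to (8.5, 7.4), a distance of √(0.0² + 2.3²) ≈ 2.3.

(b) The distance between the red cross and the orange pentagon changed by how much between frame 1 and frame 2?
-1.8

Distance in frame 1: 4.6. Distance in frame 2: 2.8.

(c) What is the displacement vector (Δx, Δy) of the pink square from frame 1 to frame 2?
(-0.7, -0.9)

The pink square was at (4.2, 8.9) in frame 1 and (3.5, 8.0) in frame 2.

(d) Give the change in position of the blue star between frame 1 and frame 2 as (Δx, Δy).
(1.2, 2.2)

The blue star was at (7.6, 1.2) in frame 1 and (8.8, 3.4) in frame 2.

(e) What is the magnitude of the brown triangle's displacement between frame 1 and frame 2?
2.8

The brown triangle moved from (8.2, 9.0) to (7.0, 6.5), a distance of √(1.2² + 2.5²) ≈ 2.8.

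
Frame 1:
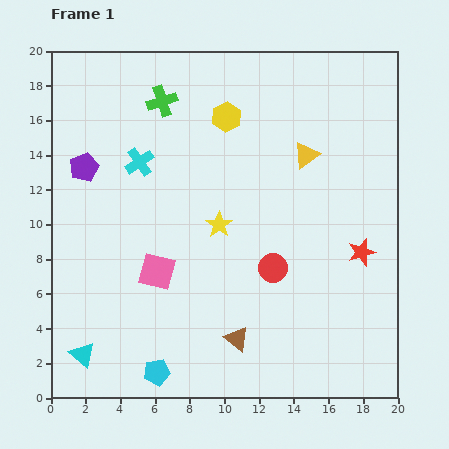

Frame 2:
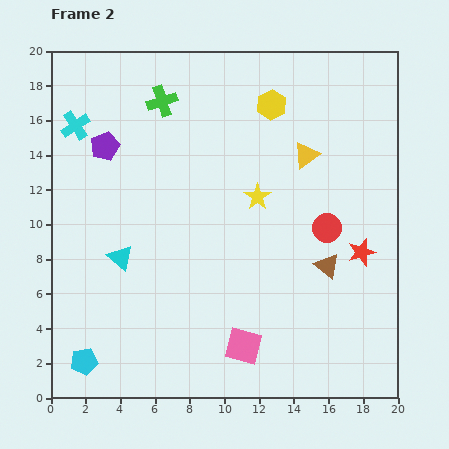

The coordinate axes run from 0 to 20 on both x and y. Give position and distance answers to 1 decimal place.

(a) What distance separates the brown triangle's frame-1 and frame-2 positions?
6.7

The brown triangle moved from (10.7, 3.4) to (15.9, 7.6), a distance of √(5.2² + 4.2²) ≈ 6.7.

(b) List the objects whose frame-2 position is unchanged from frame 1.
the green cross, the yellow triangle, the red star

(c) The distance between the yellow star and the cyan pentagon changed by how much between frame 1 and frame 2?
+4.6

Distance in frame 1: 9.2. Distance in frame 2: 13.8.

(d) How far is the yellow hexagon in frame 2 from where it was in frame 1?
2.7

The yellow hexagon moved from (10.1, 16.2) to (12.7, 16.9), a distance of √(2.6² + 0.7²) ≈ 2.7.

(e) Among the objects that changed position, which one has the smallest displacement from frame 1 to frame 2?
the purple pentagon

(moved 1.7)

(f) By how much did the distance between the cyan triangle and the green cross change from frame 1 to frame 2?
-6.0

Distance in frame 1: 15.3. Distance in frame 2: 9.3.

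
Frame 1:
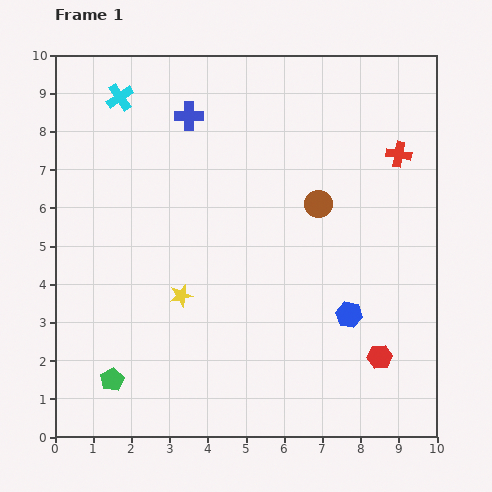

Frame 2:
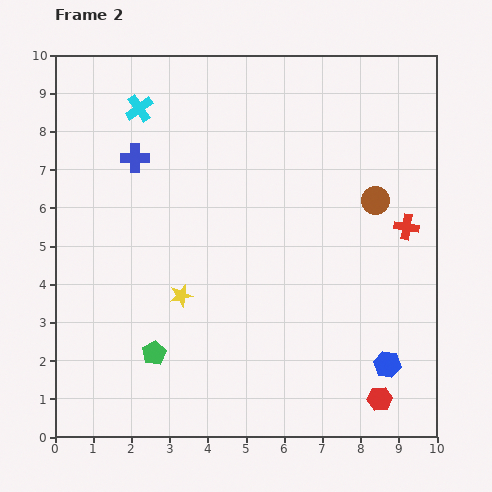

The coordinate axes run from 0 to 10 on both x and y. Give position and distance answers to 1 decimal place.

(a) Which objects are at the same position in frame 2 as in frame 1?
the yellow star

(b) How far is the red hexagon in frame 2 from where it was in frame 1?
1.1

The red hexagon moved from (8.5, 2.1) to (8.5, 1.0), a distance of √(0.0² + 1.1²) ≈ 1.1.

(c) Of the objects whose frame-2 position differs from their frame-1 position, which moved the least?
the cyan cross

(moved 0.6)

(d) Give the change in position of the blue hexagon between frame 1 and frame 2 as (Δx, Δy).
(1.0, -1.3)

The blue hexagon was at (7.7, 3.2) in frame 1 and (8.7, 1.9) in frame 2.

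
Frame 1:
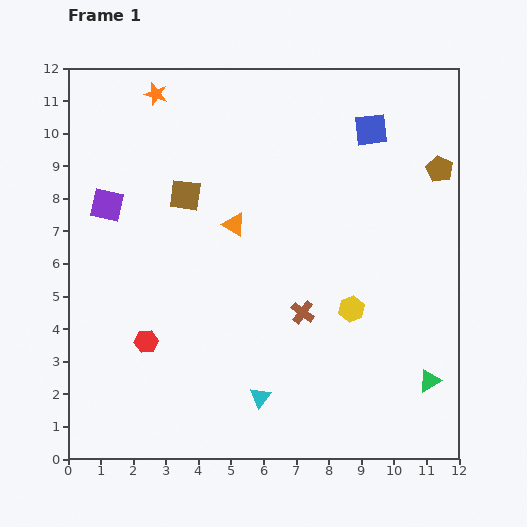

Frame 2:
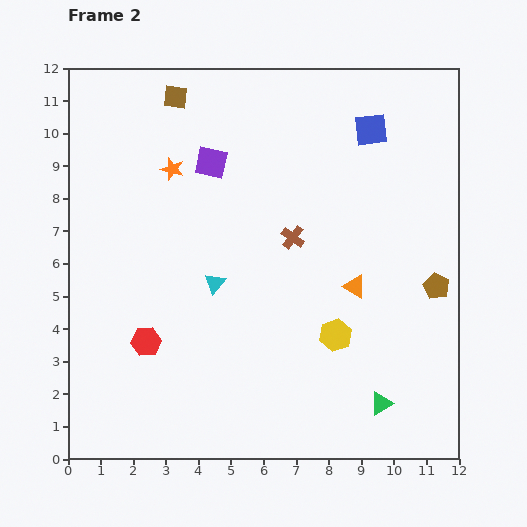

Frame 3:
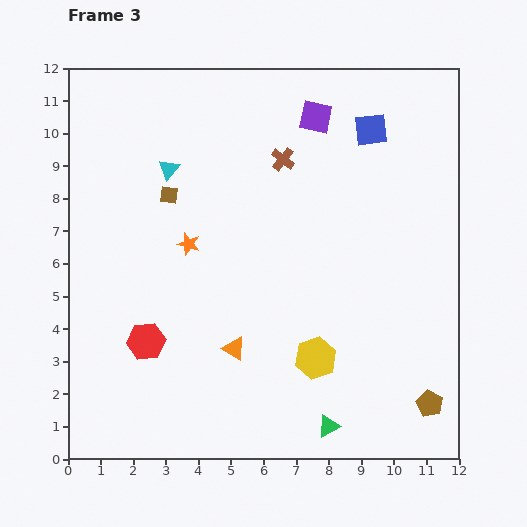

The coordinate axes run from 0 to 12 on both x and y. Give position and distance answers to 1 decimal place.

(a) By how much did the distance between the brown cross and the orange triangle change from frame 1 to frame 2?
-1.0

Distance in frame 1: 3.4. Distance in frame 2: 2.4.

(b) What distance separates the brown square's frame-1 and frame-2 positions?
3.0

The brown square moved from (3.6, 8.1) to (3.3, 11.1), a distance of √(0.3² + 3.0²) ≈ 3.0.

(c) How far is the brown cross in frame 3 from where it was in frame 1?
4.7

The brown cross moved from (7.2, 4.5) to (6.6, 9.2), a distance of √(0.6² + 4.7²) ≈ 4.7.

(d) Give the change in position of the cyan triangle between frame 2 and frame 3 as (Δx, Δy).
(-1.4, 3.5)

The cyan triangle was at (4.5, 5.4) in frame 2 and (3.1, 8.9) in frame 3.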